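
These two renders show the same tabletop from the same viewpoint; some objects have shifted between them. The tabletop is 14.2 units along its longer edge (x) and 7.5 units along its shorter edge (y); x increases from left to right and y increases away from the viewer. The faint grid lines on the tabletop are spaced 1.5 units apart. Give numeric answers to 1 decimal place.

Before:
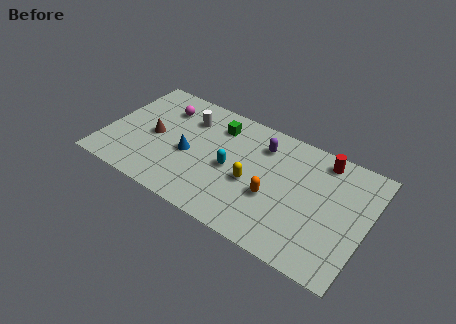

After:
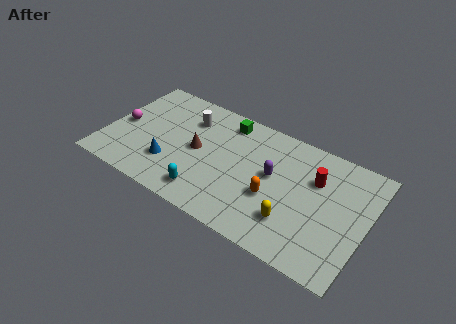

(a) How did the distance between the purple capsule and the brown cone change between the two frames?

-2.0

They were about 6.1 units apart before and 4.1 after — 2.0 units closer together.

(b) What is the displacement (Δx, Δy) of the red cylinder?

(-0.2, -1.4)

From the two frames, the red cylinder sits at roughly (11.5, 6.5) before and (11.3, 5.1) after.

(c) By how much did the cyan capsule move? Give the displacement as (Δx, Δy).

(-1.0, -2.2)

The cyan capsule was at about (6.9, 3.5) and moved to about (5.9, 1.3).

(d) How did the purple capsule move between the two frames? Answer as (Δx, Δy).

(0.8, -1.6)

From the two frames, the purple capsule sits at roughly (8.3, 5.8) before and (9.1, 4.2) after.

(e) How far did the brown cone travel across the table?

2.4

The brown cone moved from about (2.6, 3.6) to (5.0, 3.8), a distance of √(2.4² + 0.2²) ≈ 2.4.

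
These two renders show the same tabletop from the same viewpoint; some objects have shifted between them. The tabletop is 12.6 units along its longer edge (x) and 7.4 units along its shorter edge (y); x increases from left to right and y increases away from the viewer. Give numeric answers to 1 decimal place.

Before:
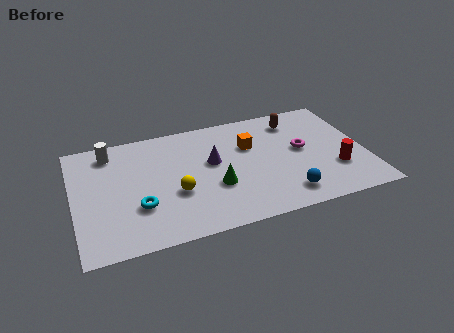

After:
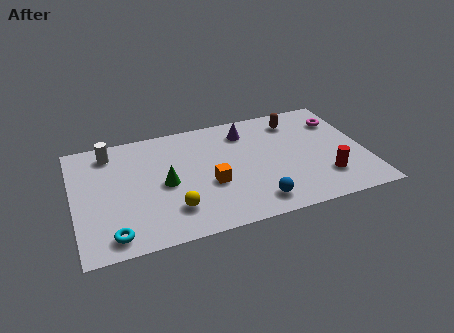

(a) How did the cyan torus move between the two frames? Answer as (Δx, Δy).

(-1.2, -1.4)

The cyan torus started near (2.7, 2.4) and ended near (1.5, 1.0).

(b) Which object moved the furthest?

the orange cube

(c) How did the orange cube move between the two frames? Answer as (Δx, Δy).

(-1.9, -2.0)

From the two frames, the orange cube sits at roughly (7.7, 4.9) before and (5.8, 2.9) after.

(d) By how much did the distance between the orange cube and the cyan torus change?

-0.9

Before: roughly 5.6 units apart; after: 4.7. That's 0.9 units closer together.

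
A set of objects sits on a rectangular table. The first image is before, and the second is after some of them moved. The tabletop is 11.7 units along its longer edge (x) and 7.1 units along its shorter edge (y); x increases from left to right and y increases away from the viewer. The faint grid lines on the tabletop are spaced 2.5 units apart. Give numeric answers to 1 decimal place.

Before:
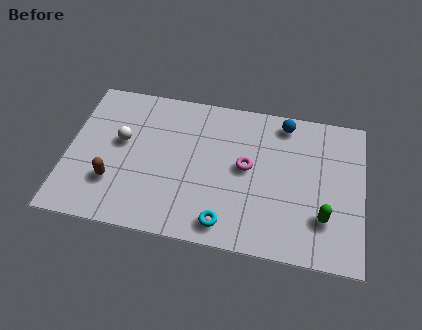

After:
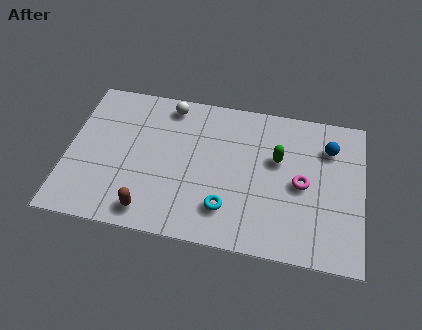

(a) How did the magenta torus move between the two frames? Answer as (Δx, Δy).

(2.2, -0.4)

The magenta torus was at about (7.1, 3.8) and moved to about (9.3, 3.4).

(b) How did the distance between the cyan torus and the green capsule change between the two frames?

-0.6

They were about 3.9 units apart before and 3.3 after — 0.6 units closer together.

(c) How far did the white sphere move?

2.8

The white sphere moved from about (2.1, 4.1) to (3.9, 6.2), a distance of √(1.8² + 2.1²) ≈ 2.8.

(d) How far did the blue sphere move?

2.0

From (8.5, 6.2) to (10.3, 5.3), the blue sphere covered √(1.8² + 0.9²) ≈ 2.0 units.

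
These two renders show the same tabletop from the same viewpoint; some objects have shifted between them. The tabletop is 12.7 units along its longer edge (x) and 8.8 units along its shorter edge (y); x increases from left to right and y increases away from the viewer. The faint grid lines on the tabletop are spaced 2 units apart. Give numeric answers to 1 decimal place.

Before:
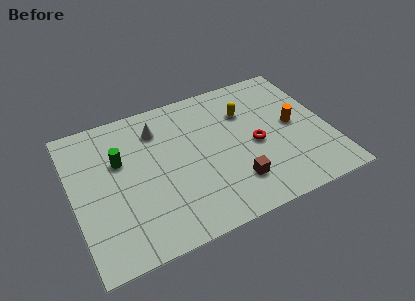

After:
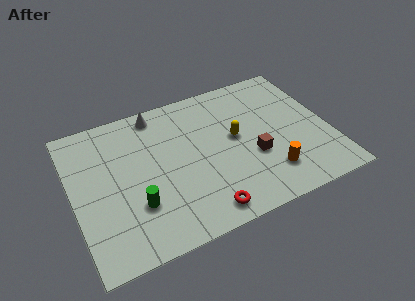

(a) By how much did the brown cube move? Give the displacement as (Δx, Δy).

(1.1, 1.2)

From the two frames, the brown cube sits at roughly (7.7, 2.1) before and (8.8, 3.3) after.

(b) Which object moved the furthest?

the red torus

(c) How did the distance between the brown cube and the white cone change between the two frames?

+0.5

The distance was about 5.7 in the first image and 6.2 in the second, so they moved 0.5 units further apart.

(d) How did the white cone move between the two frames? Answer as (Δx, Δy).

(0.1, 1.0)

The white cone was at about (4.4, 6.8) and moved to about (4.5, 7.8).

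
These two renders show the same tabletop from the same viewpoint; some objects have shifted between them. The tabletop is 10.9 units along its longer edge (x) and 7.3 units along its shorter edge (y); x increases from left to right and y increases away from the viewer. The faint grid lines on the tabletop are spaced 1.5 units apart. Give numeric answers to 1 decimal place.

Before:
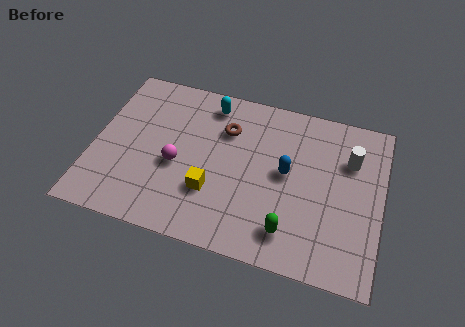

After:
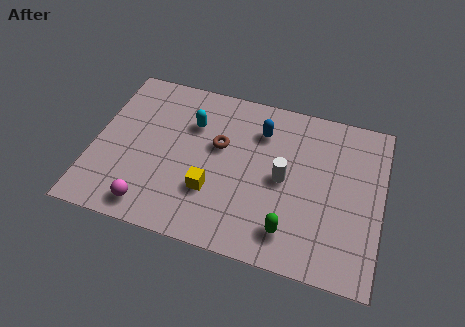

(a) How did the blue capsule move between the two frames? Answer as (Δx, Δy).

(-1.1, 1.6)

The blue capsule started near (7.3, 3.9) and ended near (6.2, 5.5).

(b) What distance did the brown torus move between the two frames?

0.8

From (4.9, 5.2) to (4.7, 4.4), the brown torus covered √(0.2² + 0.8²) ≈ 0.8 units.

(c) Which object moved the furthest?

the white cylinder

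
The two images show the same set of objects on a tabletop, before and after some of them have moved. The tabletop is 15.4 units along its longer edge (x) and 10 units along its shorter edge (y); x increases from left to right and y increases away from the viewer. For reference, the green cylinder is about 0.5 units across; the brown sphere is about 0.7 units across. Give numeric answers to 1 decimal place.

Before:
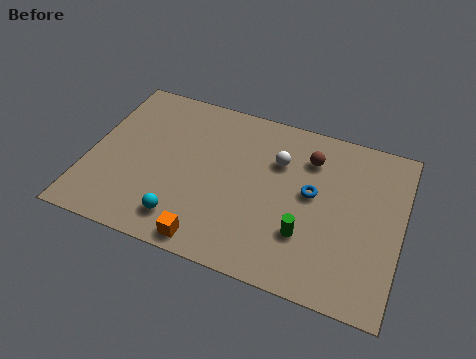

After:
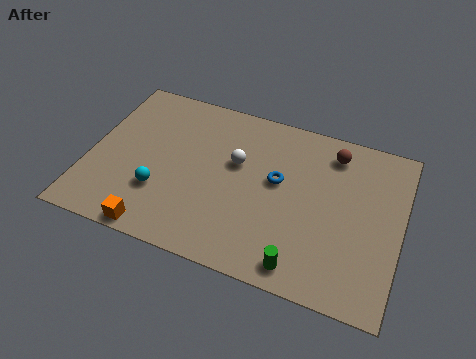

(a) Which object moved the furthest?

the orange cube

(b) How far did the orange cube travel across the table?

2.6

The orange cube moved from about (6.4, 1.0) to (3.8, 0.8), a distance of √(2.6² + 0.2²) ≈ 2.6.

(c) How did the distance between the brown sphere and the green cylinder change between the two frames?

+2.6

Before: roughly 4.6 units apart; after: 7.2. That's 2.6 units further apart.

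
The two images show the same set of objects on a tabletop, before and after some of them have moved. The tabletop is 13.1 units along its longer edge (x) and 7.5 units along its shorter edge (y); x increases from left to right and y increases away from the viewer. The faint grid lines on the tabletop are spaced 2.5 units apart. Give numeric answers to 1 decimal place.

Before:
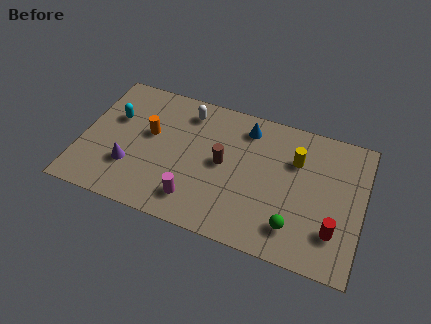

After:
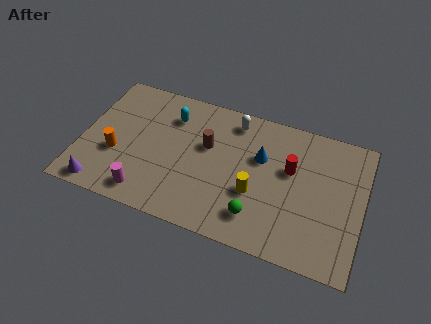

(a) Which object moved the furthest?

the red cylinder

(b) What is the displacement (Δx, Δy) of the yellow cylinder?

(-1.7, -2.4)

From the two frames, the yellow cylinder sits at roughly (9.9, 5.2) before and (8.2, 2.8) after.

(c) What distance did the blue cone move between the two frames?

1.6

From (7.5, 6.2) to (8.3, 4.8), the blue cone covered √(0.8² + 1.4²) ≈ 1.6 units.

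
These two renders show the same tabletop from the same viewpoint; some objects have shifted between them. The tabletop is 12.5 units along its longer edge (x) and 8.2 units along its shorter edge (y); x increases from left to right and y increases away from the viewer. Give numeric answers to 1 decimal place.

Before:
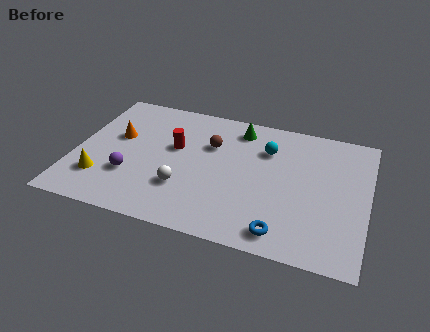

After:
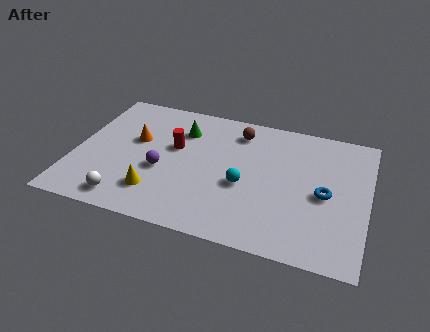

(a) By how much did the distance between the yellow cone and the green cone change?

-3.0

The distance was about 7.3 in the first image and 4.3 in the second, so they moved 3.0 units closer together.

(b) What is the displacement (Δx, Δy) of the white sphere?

(-2.3, -1.4)

From the two frames, the white sphere sits at roughly (4.8, 2.5) before and (2.5, 1.1) after.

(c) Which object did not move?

the red cylinder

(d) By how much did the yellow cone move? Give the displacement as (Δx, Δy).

(2.4, -0.2)

The yellow cone was at about (1.3, 2.1) and moved to about (3.7, 1.9).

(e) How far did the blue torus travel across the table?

3.1

From (9.1, 1.1) to (10.7, 3.8), the blue torus covered √(1.6² + 2.7²) ≈ 3.1 units.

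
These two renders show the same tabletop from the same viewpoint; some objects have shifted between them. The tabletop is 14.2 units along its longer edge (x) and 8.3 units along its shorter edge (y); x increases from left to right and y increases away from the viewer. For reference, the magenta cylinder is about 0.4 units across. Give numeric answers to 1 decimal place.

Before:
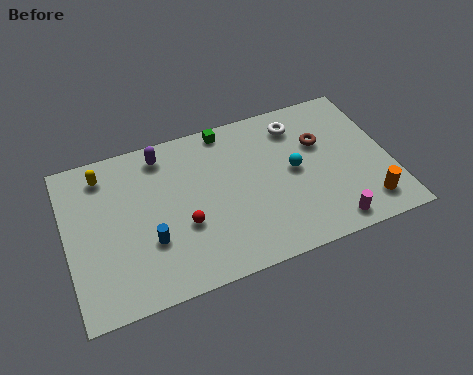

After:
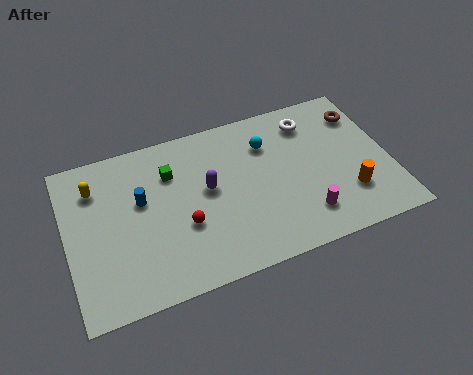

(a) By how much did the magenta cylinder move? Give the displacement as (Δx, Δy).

(-1.0, 0.8)

From the two frames, the magenta cylinder sits at roughly (11.2, 1.0) before and (10.2, 1.8) after.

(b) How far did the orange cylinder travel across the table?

1.1

From (12.9, 1.5) to (12.2, 2.3), the orange cylinder covered √(0.7² + 0.8²) ≈ 1.1 units.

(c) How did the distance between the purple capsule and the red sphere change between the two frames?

-2.1

They were about 4.0 units apart before and 1.9 after — 2.1 units closer together.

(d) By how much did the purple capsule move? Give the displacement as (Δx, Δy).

(1.8, -2.5)

From the two frames, the purple capsule sits at roughly (4.4, 7.1) before and (6.2, 4.6) after.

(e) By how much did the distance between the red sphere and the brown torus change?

+2.2

The distance was about 6.7 in the first image and 8.9 in the second, so they moved 2.2 units further apart.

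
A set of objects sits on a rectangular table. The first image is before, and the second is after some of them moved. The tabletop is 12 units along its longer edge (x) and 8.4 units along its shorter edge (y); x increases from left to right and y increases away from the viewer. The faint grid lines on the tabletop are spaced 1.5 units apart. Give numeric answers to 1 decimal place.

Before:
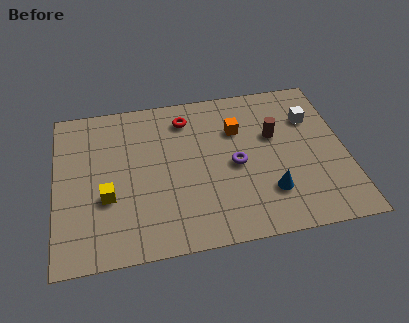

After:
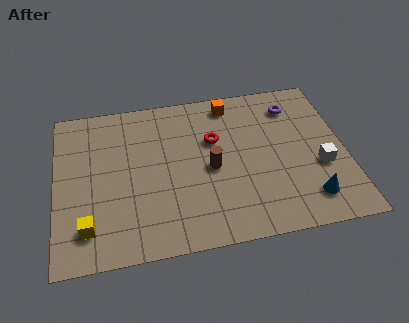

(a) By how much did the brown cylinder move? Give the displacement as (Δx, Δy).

(-2.7, -1.3)

From the two frames, the brown cylinder sits at roughly (9.1, 5.2) before and (6.4, 3.9) after.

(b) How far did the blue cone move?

1.7

The blue cone was near (8.7, 2.2) before and (10.3, 1.6) after, so it travelled √(1.6² + 0.6²) ≈ 1.7 units.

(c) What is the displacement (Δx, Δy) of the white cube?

(0.2, -2.7)

The white cube was at about (10.7, 5.9) and moved to about (10.9, 3.2).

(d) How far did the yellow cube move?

1.6

From (2.1, 3.1) to (1.3, 1.7), the yellow cube covered √(0.8² + 1.4²) ≈ 1.6 units.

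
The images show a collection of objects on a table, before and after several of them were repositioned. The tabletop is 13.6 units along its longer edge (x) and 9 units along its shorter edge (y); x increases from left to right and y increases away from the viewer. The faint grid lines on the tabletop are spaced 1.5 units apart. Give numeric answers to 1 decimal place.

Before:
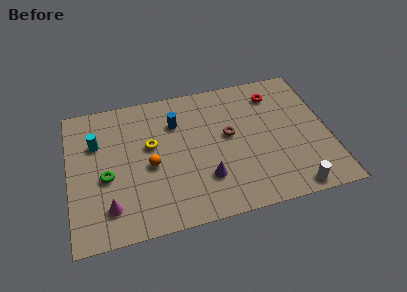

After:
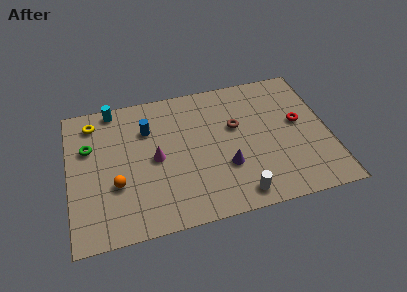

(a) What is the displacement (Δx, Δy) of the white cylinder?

(-2.8, 0.3)

The white cylinder started near (11.4, 0.8) and ended near (8.6, 1.1).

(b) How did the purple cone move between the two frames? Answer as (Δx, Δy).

(1.1, 0.5)

The purple cone started near (7.0, 2.5) and ended near (8.1, 3.0).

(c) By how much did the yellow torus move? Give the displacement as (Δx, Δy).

(-2.9, 2.2)

The yellow torus was at about (4.3, 5.3) and moved to about (1.4, 7.5).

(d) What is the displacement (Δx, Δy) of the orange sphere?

(-1.8, -0.8)

From the two frames, the orange sphere sits at roughly (4.2, 4.0) before and (2.4, 3.2) after.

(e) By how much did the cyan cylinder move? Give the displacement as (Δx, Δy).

(1.0, 2.1)

The cyan cylinder started near (1.5, 6.1) and ended near (2.5, 8.2).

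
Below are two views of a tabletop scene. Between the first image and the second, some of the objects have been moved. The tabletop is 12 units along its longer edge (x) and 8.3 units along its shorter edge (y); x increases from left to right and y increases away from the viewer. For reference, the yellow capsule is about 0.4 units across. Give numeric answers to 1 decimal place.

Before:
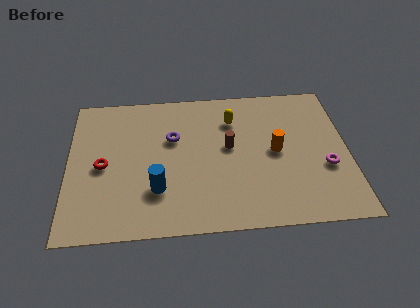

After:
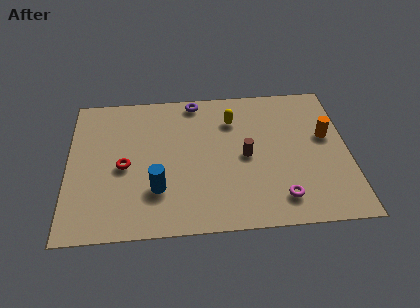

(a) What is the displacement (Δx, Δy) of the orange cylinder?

(2.2, 0.7)

From the two frames, the orange cylinder sits at roughly (8.9, 4.2) before and (11.1, 4.9) after.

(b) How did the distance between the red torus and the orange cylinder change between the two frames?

+1.4

Before: roughly 7.4 units apart; after: 8.8. That's 1.4 units further apart.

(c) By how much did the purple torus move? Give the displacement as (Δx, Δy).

(1.0, 2.2)

From the two frames, the purple torus sits at roughly (4.5, 5.3) before and (5.5, 7.5) after.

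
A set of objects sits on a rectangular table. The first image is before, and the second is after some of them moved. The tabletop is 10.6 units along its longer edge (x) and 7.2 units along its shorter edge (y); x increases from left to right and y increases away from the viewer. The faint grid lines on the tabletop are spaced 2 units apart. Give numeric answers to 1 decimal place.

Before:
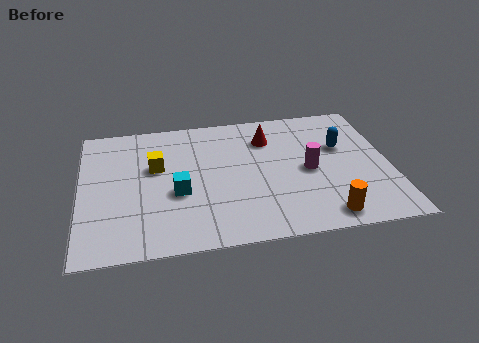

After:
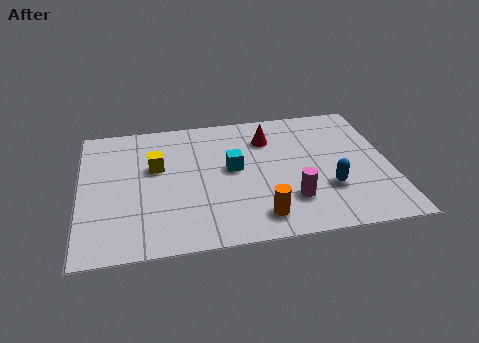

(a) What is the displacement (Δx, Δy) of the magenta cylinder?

(-0.7, -1.5)

From the two frames, the magenta cylinder sits at roughly (7.8, 3.4) before and (7.1, 1.9) after.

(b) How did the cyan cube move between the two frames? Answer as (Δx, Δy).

(1.9, 1.0)

The cyan cube was at about (3.3, 2.9) and moved to about (5.2, 3.9).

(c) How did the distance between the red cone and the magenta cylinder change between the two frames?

+1.2

The distance was about 2.4 in the first image and 3.6 in the second, so they moved 1.2 units further apart.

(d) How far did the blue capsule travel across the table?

2.3

The blue capsule moved from about (9.0, 4.5) to (8.4, 2.3), a distance of √(0.6² + 2.2²) ≈ 2.3.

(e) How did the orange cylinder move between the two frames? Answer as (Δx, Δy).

(-2.2, 0.3)

The orange cylinder was at about (8.2, 0.9) and moved to about (6.0, 1.2).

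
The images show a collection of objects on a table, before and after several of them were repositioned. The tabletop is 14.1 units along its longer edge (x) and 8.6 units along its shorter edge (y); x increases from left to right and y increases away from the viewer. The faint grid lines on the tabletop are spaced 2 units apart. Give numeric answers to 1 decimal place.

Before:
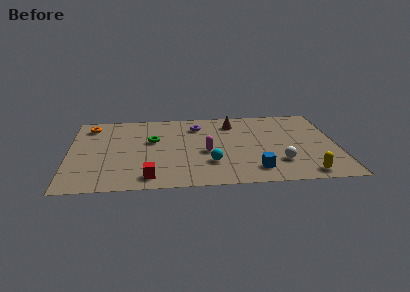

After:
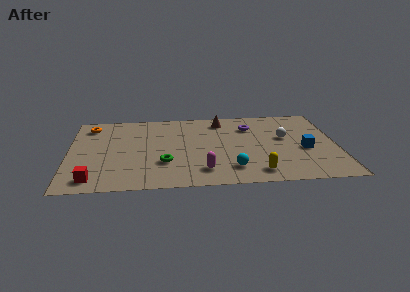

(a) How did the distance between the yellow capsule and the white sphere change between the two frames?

+2.2

Before: roughly 1.8 units apart; after: 4.0. That's 2.2 units further apart.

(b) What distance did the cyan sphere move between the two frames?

1.3

The cyan sphere was near (7.4, 2.5) before and (8.5, 1.8) after, so it travelled √(1.1² + 0.7²) ≈ 1.3 units.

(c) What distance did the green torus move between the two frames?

2.6

From (4.4, 5.2) to (5.0, 2.7), the green torus covered √(0.6² + 2.5²) ≈ 2.6 units.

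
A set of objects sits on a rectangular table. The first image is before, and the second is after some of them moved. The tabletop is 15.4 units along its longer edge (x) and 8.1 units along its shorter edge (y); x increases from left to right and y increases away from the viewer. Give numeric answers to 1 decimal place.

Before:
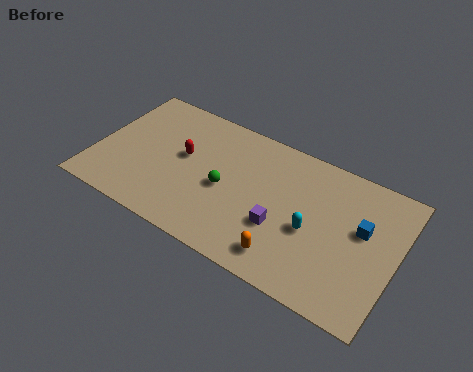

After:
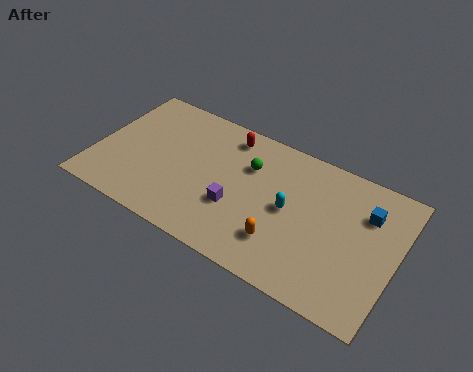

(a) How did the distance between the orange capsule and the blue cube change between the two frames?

+0.5

Before: roughly 4.8 units apart; after: 5.3. That's 0.5 units further apart.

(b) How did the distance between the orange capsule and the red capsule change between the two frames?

-0.7

They were about 6.6 units apart before and 5.9 after — 0.7 units closer together.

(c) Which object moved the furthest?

the red capsule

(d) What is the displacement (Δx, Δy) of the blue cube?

(0.1, 1.0)

From the two frames, the blue cube sits at roughly (13.6, 4.8) before and (13.7, 5.8) after.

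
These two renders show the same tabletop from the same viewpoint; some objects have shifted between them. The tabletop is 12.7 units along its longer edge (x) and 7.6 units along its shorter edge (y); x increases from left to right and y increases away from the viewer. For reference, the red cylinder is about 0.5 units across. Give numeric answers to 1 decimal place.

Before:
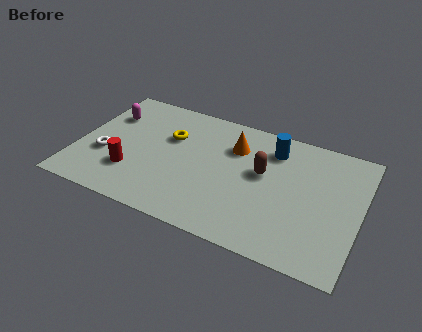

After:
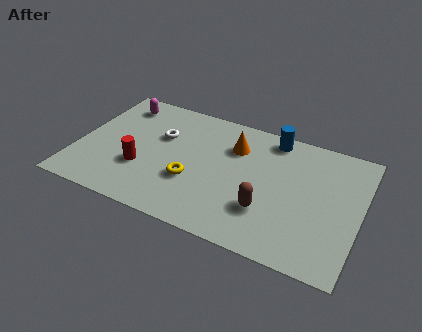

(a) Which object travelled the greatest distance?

the white torus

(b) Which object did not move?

the orange cone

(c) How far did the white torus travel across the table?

3.1

From (1.3, 2.8) to (3.6, 4.9), the white torus covered √(2.3² + 2.1²) ≈ 3.1 units.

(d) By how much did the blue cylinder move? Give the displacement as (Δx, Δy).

(-0.1, 0.7)

From the two frames, the blue cylinder sits at roughly (8.6, 6.0) before and (8.5, 6.7) after.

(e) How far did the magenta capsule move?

1.0

The magenta capsule moved from about (1.1, 5.4) to (1.5, 6.3), a distance of √(0.4² + 0.9²) ≈ 1.0.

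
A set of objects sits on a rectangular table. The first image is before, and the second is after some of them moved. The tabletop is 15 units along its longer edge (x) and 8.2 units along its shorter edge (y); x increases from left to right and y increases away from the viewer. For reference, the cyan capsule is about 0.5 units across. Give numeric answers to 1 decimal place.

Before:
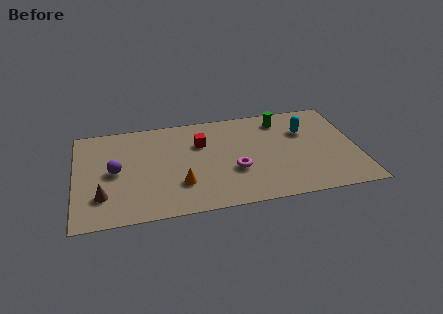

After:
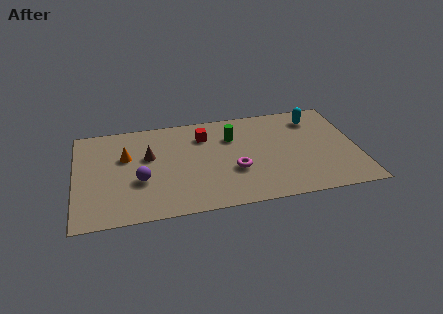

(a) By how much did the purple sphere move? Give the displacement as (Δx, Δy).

(1.3, -1.0)

The purple sphere started near (2.1, 4.1) and ended near (3.4, 3.1).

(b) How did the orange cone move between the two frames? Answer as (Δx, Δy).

(-2.8, 2.8)

The orange cone was at about (5.5, 2.4) and moved to about (2.7, 5.2).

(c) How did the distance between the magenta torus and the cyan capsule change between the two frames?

+1.1

They were about 4.7 units apart before and 5.8 after — 1.1 units further apart.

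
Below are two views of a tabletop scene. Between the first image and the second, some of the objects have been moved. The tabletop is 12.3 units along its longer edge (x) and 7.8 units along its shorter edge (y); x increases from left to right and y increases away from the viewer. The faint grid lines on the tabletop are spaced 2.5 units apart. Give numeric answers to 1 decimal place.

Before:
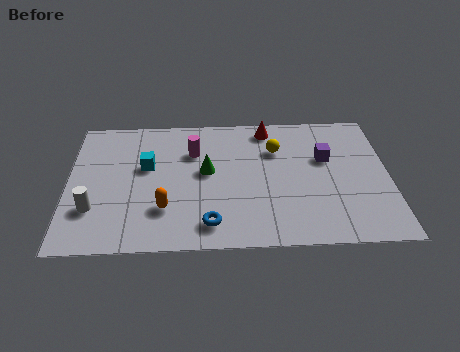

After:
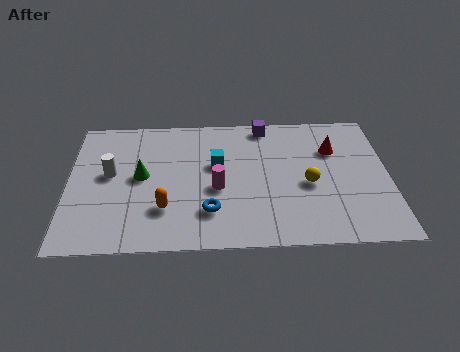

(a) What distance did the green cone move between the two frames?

2.5

The green cone was near (5.3, 4.3) before and (2.8, 4.1) after, so it travelled √(2.5² + 0.2²) ≈ 2.5 units.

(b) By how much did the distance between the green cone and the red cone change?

+4.0

They were about 3.5 units apart before and 7.5 after — 4.0 units further apart.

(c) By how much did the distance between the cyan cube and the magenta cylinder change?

-0.6

The distance was about 2.0 in the first image and 1.4 in the second, so they moved 0.6 units closer together.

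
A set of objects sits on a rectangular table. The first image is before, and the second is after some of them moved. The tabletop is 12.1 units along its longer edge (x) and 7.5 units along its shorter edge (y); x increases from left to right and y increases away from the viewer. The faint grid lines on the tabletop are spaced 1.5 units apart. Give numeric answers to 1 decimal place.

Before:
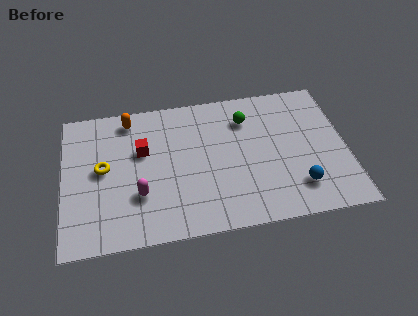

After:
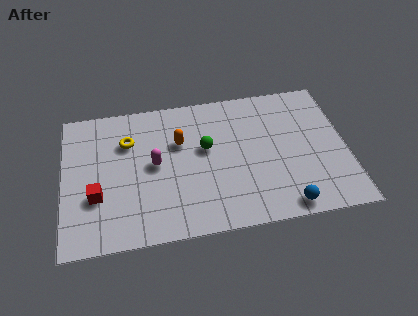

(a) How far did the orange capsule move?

2.6

From (2.9, 6.5) to (5.0, 4.9), the orange capsule covered √(2.1² + 1.6²) ≈ 2.6 units.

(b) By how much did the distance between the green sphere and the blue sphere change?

+0.3

They were about 4.5 units apart before and 4.8 after — 0.3 units further apart.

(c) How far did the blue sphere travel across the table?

1.1

The blue sphere was near (9.9, 1.7) before and (9.3, 0.8) after, so it travelled √(0.6² + 0.9²) ≈ 1.1 units.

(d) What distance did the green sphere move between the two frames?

2.2

The green sphere moved from about (7.9, 5.7) to (6.1, 4.4), a distance of √(1.8² + 1.3²) ≈ 2.2.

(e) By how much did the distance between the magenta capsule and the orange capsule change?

-2.6

Before: roughly 4.1 units apart; after: 1.5. That's 2.6 units closer together.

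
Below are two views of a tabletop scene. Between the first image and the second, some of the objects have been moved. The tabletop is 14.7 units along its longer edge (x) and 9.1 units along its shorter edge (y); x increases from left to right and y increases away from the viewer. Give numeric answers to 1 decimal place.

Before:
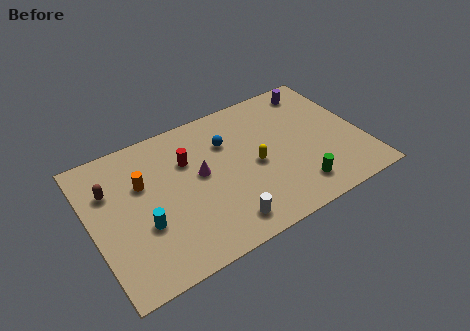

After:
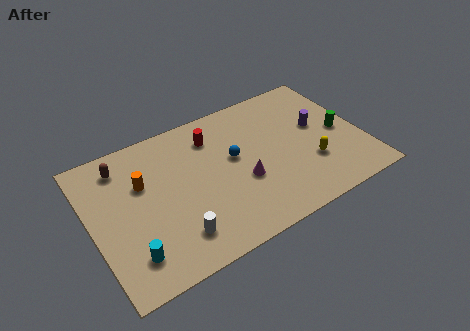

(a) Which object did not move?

the orange cylinder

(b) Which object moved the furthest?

the green cylinder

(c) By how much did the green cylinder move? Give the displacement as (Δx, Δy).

(2.9, 2.6)

The green cylinder was at about (10.7, 1.7) and moved to about (13.6, 4.3).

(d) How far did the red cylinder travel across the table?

1.7

The red cylinder was near (5.4, 6.2) before and (6.9, 7.1) after, so it travelled √(1.5² + 0.9²) ≈ 1.7 units.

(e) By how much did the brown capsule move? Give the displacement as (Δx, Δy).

(0.8, 1.2)

From the two frames, the brown capsule sits at roughly (1.2, 6.3) before and (2.0, 7.5) after.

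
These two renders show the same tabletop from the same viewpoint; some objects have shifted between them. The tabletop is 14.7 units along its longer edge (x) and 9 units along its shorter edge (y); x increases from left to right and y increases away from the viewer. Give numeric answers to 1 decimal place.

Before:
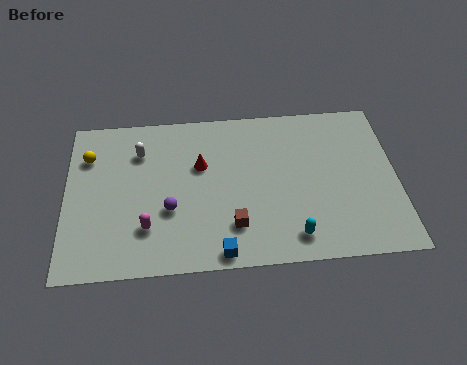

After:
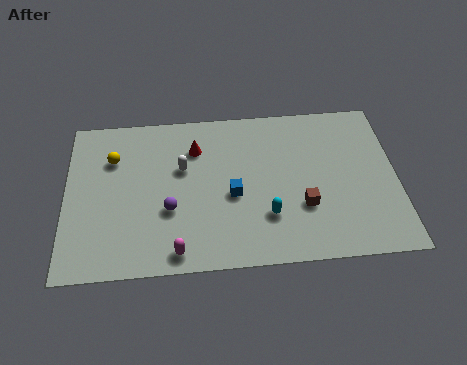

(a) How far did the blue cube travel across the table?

3.2

The blue cube moved from about (6.8, 0.8) to (7.4, 3.9), a distance of √(0.6² + 3.1²) ≈ 3.2.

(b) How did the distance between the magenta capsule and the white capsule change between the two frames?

+0.3

Before: roughly 4.3 units apart; after: 4.6. That's 0.3 units further apart.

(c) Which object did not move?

the purple sphere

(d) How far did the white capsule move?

2.2

The white capsule was near (3.3, 6.7) before and (5.2, 5.6) after, so it travelled √(1.9² + 1.1²) ≈ 2.2 units.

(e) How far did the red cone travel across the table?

1.0

The red cone moved from about (6.0, 5.7) to (5.8, 6.7), a distance of √(0.2² + 1.0²) ≈ 1.0.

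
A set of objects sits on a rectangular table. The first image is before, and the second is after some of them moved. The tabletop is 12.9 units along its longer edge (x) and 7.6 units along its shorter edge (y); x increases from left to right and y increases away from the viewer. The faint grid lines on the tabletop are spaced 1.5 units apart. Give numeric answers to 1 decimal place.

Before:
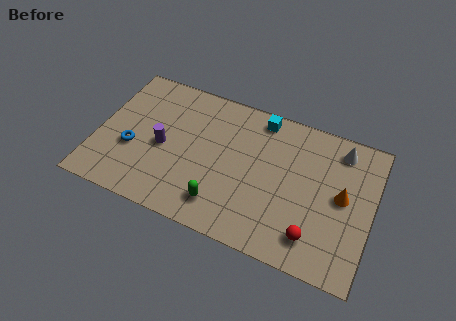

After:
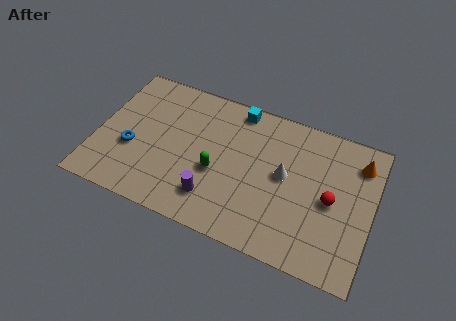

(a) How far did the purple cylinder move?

3.2

The purple cylinder was near (3.1, 3.5) before and (5.7, 1.7) after, so it travelled √(2.6² + 1.8²) ≈ 3.2 units.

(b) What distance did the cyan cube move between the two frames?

1.1

From (7.4, 6.7) to (6.3, 6.8), the cyan cube covered √(1.1² + 0.1²) ≈ 1.1 units.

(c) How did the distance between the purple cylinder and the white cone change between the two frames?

-4.7

They were about 8.6 units apart before and 3.9 after — 4.7 units closer together.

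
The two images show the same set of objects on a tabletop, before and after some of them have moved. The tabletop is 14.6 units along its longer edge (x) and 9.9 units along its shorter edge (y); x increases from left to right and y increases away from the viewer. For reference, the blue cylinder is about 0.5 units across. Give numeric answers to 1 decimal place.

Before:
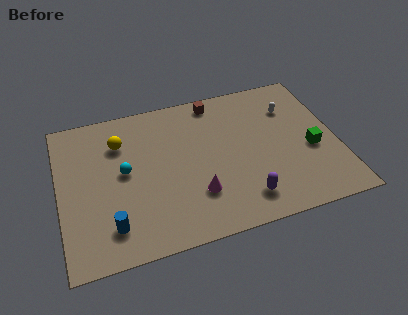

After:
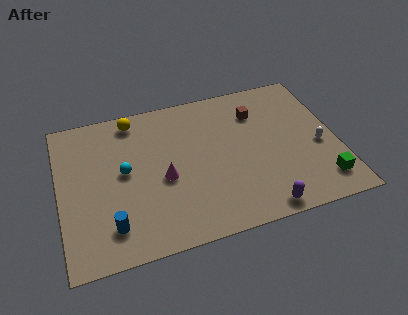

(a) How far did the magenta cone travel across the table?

2.2

The magenta cone was near (7.0, 2.8) before and (5.4, 4.3) after, so it travelled √(1.6² + 1.5²) ≈ 2.2 units.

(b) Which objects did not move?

the cyan sphere and the blue cylinder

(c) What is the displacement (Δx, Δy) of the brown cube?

(2.1, -1.4)

The brown cube was at about (8.5, 8.8) and moved to about (10.6, 7.4).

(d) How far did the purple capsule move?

1.2

From (9.4, 1.8) to (10.2, 0.9), the purple capsule covered √(0.8² + 0.9²) ≈ 1.2 units.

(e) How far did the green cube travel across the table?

2.3

From (13.2, 4.1) to (13.5, 1.8), the green cube covered √(0.3² + 2.3²) ≈ 2.3 units.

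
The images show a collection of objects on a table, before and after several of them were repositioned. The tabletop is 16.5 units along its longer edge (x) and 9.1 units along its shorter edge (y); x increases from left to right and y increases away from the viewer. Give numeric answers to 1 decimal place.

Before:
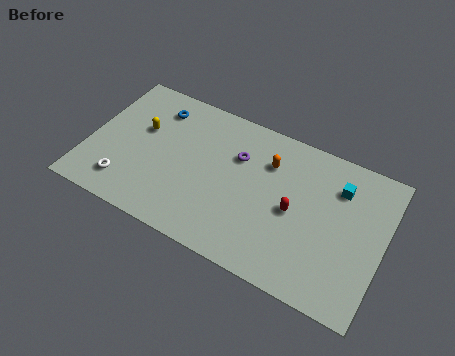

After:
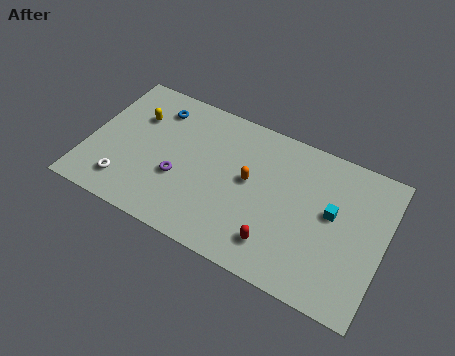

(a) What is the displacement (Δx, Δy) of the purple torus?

(-3.0, -2.8)

The purple torus started near (8.2, 6.2) and ended near (5.2, 3.4).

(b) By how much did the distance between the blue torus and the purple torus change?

-0.6

They were about 4.9 units apart before and 4.3 after — 0.6 units closer together.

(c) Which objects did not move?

the white torus and the blue torus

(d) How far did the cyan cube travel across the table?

1.7

The cyan cube moved from about (13.8, 6.8) to (13.6, 5.1), a distance of √(0.2² + 1.7²) ≈ 1.7.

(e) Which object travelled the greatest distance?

the purple torus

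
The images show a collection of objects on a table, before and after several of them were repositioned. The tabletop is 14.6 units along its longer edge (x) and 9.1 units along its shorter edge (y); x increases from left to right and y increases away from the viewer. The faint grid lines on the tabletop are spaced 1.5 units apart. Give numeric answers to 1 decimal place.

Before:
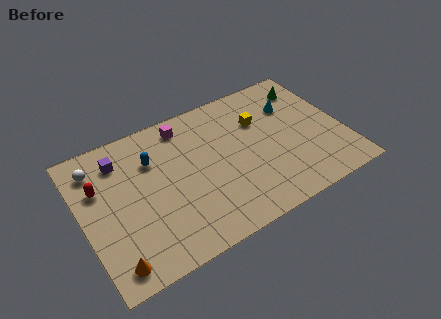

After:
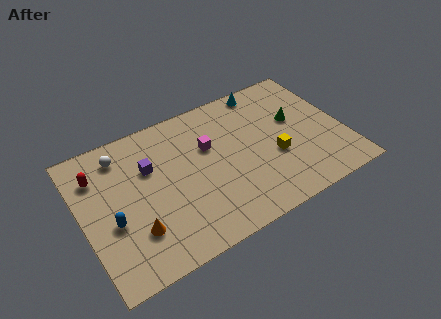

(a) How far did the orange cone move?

1.9

The orange cone moved from about (1.2, 1.2) to (2.6, 2.5), a distance of √(1.4² + 1.3²) ≈ 1.9.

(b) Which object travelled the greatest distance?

the blue capsule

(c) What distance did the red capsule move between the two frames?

0.8

The red capsule moved from about (1.1, 6.0) to (1.1, 6.8), a distance of √(0.0² + 0.8²) ≈ 0.8.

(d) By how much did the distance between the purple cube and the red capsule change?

+1.1

They were about 1.8 units apart before and 2.9 after — 1.1 units further apart.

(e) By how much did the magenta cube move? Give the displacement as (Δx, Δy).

(1.1, -2.0)

The magenta cube was at about (6.1, 7.8) and moved to about (7.2, 5.8).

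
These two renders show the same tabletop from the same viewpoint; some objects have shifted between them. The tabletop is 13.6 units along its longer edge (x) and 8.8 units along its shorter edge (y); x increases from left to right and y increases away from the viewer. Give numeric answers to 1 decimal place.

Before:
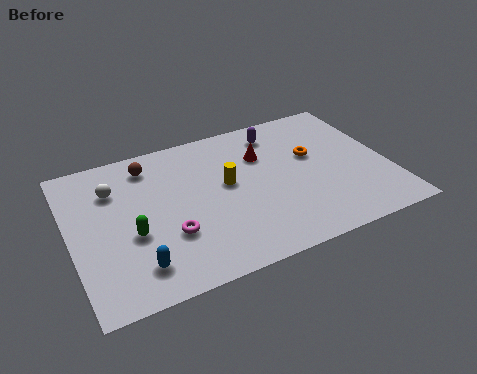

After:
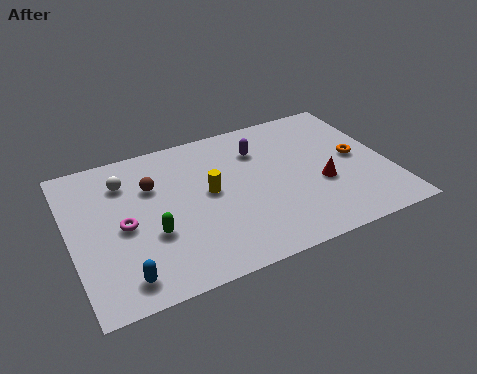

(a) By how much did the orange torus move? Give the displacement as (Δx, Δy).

(1.8, -0.8)

From the two frames, the orange torus sits at roughly (10.5, 5.3) before and (12.3, 4.5) after.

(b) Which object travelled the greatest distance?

the red cone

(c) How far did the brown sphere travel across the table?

1.3

From (3.6, 7.3) to (3.6, 6.0), the brown sphere covered √(0.0² + 1.3²) ≈ 1.3 units.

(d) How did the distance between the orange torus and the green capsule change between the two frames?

+0.9

Before: roughly 8.2 units apart; after: 9.1. That's 0.9 units further apart.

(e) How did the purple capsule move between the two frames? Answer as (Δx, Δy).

(-0.9, -0.8)

The purple capsule was at about (9.2, 7.3) and moved to about (8.3, 6.5).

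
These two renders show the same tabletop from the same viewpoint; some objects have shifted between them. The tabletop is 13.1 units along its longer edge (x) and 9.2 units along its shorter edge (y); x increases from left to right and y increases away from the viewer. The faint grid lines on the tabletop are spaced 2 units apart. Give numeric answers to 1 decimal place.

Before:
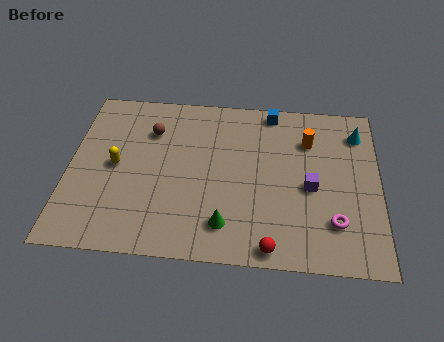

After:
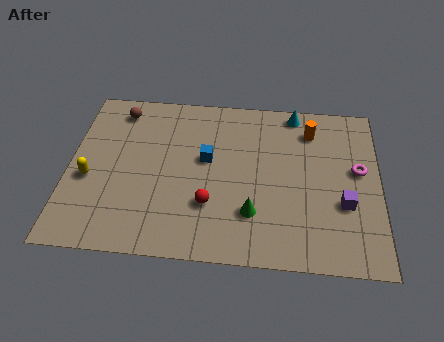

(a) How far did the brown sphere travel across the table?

1.8

The brown sphere was near (3.4, 6.7) before and (2.0, 7.8) after, so it travelled √(1.4² + 1.1²) ≈ 1.8 units.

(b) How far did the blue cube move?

4.0

The blue cube was near (8.5, 8.3) before and (5.8, 5.3) after, so it travelled √(2.7² + 3.0²) ≈ 4.0 units.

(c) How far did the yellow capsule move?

1.4

The yellow capsule was near (2.0, 4.6) before and (0.9, 3.8) after, so it travelled √(1.1² + 0.8²) ≈ 1.4 units.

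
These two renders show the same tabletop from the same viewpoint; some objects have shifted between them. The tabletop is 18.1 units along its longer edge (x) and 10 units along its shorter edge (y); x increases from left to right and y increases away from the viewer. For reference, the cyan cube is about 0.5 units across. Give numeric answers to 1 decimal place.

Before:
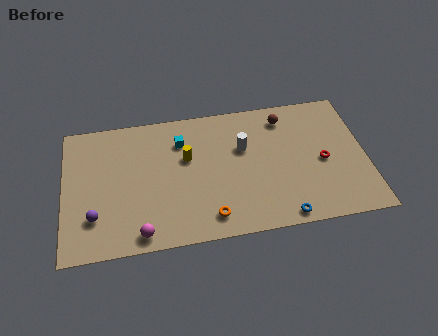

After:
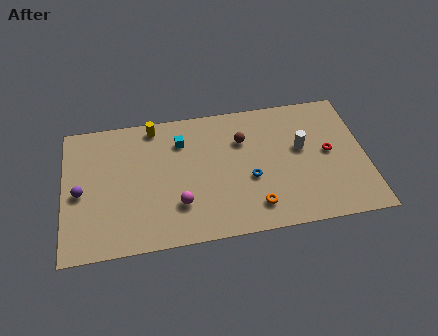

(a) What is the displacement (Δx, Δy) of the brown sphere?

(-2.6, -1.3)

From the two frames, the brown sphere sits at roughly (13.4, 8.3) before and (10.8, 7.0) after.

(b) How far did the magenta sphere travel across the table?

2.9

The magenta sphere moved from about (4.5, 1.1) to (6.8, 2.8), a distance of √(2.3² + 1.7²) ≈ 2.9.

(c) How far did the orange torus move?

2.7

The orange torus moved from about (8.6, 1.6) to (11.3, 1.9), a distance of √(2.7² + 0.3²) ≈ 2.7.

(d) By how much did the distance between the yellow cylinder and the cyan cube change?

+0.8

The distance was about 1.3 in the first image and 2.1 in the second, so they moved 0.8 units further apart.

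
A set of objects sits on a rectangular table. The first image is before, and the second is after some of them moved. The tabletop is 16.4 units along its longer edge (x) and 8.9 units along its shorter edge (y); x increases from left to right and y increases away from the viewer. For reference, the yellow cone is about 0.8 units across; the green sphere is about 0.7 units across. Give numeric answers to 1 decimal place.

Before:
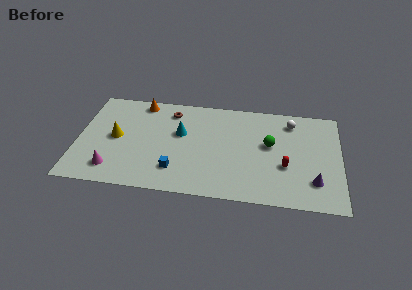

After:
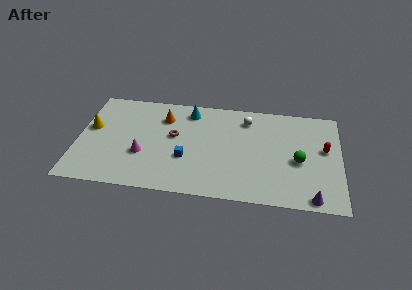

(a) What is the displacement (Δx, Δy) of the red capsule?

(2.4, 1.8)

From the two frames, the red capsule sits at roughly (13.0, 3.3) before and (15.4, 5.1) after.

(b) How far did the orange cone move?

1.9

The orange cone moved from about (3.8, 7.9) to (5.3, 6.7), a distance of √(1.5² + 1.2²) ≈ 1.9.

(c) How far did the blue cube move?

1.3

The blue cube moved from about (6.2, 2.1) to (6.8, 3.2), a distance of √(0.6² + 1.1²) ≈ 1.3.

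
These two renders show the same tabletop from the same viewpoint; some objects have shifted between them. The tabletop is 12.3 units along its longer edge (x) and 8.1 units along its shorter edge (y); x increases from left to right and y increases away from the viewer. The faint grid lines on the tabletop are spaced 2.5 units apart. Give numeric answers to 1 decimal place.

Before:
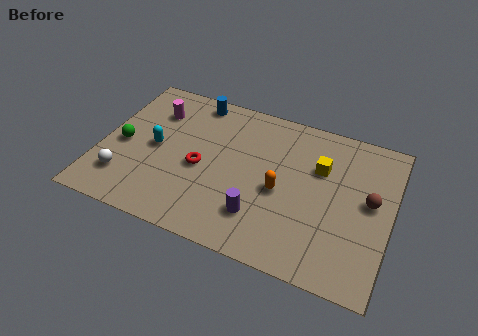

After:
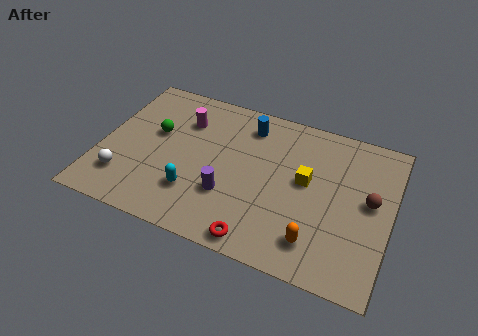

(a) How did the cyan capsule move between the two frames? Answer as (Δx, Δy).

(1.9, -1.8)

The cyan capsule was at about (2.3, 4.0) and moved to about (4.2, 2.2).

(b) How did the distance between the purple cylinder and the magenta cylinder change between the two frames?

-2.4

They were about 6.4 units apart before and 4.0 after — 2.4 units closer together.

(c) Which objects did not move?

the white sphere and the brown sphere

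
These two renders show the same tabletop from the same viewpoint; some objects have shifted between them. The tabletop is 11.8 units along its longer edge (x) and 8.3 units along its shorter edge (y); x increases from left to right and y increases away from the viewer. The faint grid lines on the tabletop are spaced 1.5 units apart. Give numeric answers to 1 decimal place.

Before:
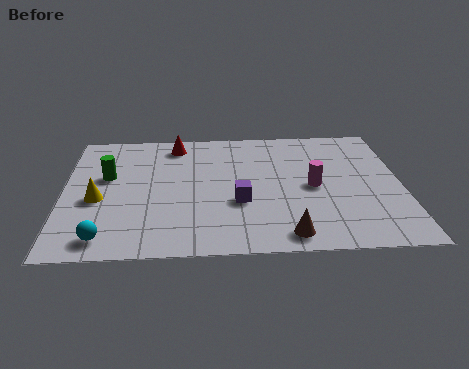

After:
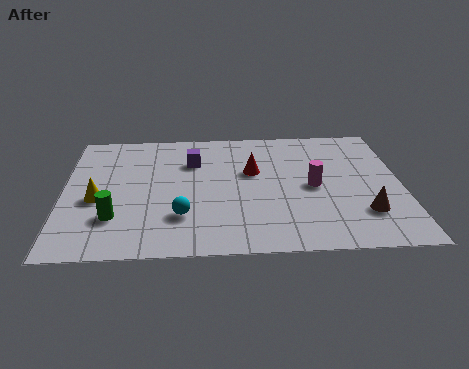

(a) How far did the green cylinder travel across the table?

2.7

The green cylinder was near (1.5, 5.0) before and (1.8, 2.3) after, so it travelled √(0.3² + 2.7²) ≈ 2.7 units.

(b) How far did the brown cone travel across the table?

3.0

The brown cone was near (7.7, 1.0) before and (10.4, 2.2) after, so it travelled √(2.7² + 1.2²) ≈ 3.0 units.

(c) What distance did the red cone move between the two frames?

3.4

From (3.9, 7.1) to (6.6, 5.1), the red cone covered √(2.7² + 2.0²) ≈ 3.4 units.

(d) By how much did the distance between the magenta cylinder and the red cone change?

-3.3

They were about 5.7 units apart before and 2.4 after — 3.3 units closer together.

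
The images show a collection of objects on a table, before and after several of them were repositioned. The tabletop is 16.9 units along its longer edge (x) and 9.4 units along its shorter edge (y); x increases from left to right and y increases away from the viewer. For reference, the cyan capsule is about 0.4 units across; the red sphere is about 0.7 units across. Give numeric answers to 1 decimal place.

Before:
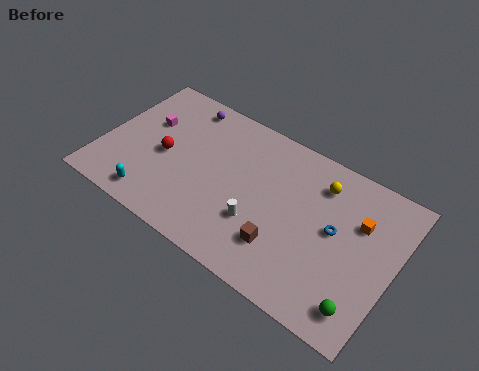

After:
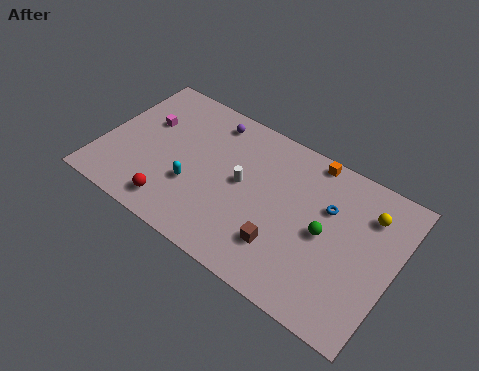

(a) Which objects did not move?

the brown cube and the magenta cube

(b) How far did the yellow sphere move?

2.8

From (12.3, 7.4) to (15.1, 7.1), the yellow sphere covered √(2.8² + 0.3²) ≈ 2.8 units.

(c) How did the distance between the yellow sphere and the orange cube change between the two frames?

+1.3

They were about 2.6 units apart before and 3.9 after — 1.3 units further apart.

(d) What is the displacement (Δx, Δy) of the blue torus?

(-0.6, 1.1)

From the two frames, the blue torus sits at roughly (13.5, 5.1) before and (12.9, 6.2) after.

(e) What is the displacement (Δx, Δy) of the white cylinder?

(-1.3, 1.9)

The white cylinder started near (9.4, 3.1) and ended near (8.1, 5.0).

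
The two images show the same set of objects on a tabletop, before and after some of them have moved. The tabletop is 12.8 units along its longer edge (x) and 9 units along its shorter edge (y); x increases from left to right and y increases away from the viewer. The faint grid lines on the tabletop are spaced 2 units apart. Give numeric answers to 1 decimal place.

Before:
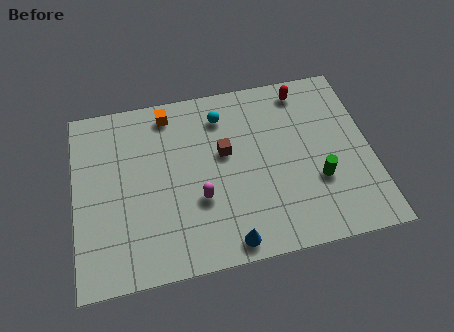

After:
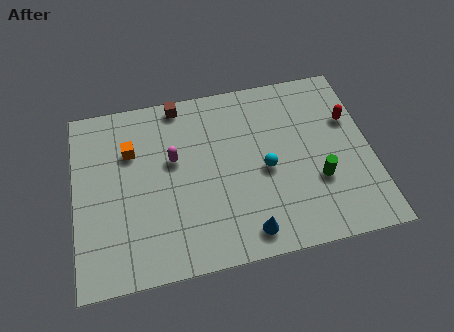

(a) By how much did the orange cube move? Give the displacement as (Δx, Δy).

(-1.7, -1.6)

The orange cube was at about (4.2, 7.8) and moved to about (2.5, 6.2).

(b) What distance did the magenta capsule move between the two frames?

2.4

The magenta capsule moved from about (5.3, 3.2) to (4.3, 5.4), a distance of √(1.0² + 2.2²) ≈ 2.4.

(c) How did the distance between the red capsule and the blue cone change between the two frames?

-1.1

They were about 7.8 units apart before and 6.7 after — 1.1 units closer together.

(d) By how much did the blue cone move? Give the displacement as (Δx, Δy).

(0.8, 0.3)

The blue cone was at about (6.4, 0.9) and moved to about (7.2, 1.2).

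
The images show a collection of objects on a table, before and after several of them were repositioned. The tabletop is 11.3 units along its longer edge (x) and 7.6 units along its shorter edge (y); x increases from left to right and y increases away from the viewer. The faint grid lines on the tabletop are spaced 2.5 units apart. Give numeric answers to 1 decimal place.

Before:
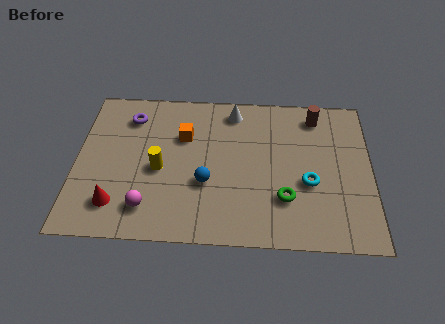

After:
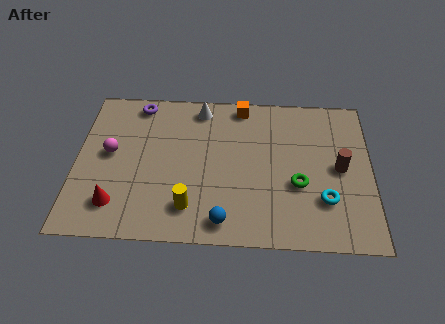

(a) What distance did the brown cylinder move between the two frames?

2.8

The brown cylinder was near (9.2, 6.4) before and (10.1, 3.8) after, so it travelled √(0.9² + 2.6²) ≈ 2.8 units.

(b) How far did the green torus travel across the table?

0.9

From (8.0, 2.2) to (8.5, 2.9), the green torus covered √(0.5² + 0.7²) ≈ 0.9 units.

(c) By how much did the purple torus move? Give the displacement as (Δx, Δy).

(0.3, 0.7)

The purple torus started near (2.0, 6.0) and ended near (2.3, 6.7).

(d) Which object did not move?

the red cone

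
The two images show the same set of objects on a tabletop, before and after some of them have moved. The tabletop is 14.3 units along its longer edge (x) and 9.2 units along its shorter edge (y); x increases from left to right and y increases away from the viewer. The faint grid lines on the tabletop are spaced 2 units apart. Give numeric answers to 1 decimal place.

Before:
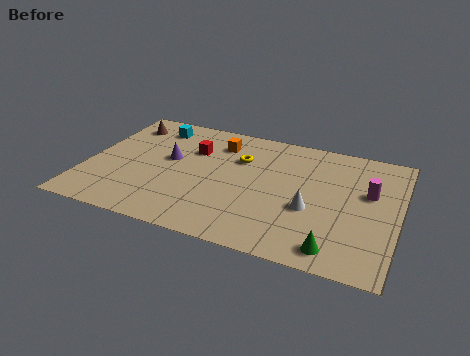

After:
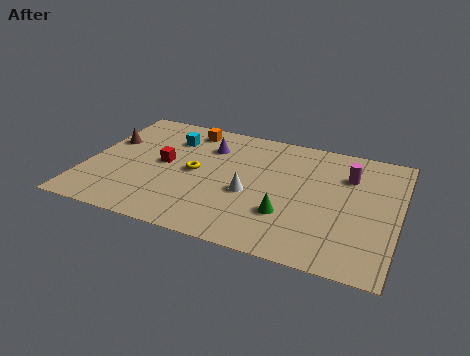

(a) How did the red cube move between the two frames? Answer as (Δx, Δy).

(-1.2, -1.5)

The red cube was at about (4.7, 6.3) and moved to about (3.5, 4.8).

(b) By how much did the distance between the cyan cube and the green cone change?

-3.9

The distance was about 11.0 in the first image and 7.1 in the second, so they moved 3.9 units closer together.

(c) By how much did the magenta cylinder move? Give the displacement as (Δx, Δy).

(-1.0, 1.0)

The magenta cylinder was at about (12.9, 5.6) and moved to about (11.9, 6.6).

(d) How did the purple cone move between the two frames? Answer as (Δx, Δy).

(1.7, 1.6)

The purple cone started near (3.7, 5.2) and ended near (5.4, 6.8).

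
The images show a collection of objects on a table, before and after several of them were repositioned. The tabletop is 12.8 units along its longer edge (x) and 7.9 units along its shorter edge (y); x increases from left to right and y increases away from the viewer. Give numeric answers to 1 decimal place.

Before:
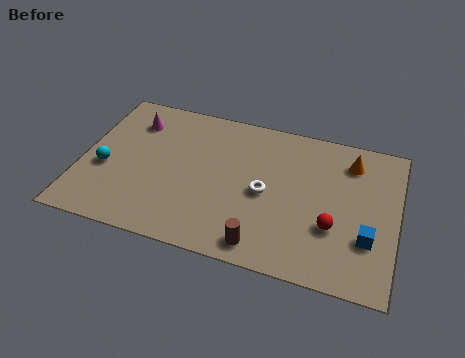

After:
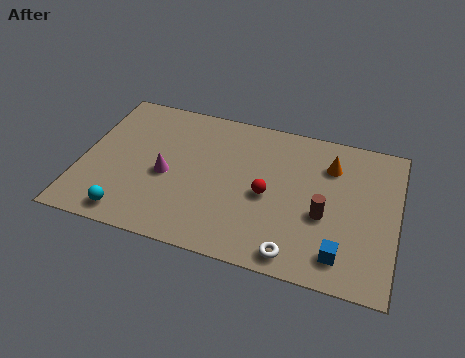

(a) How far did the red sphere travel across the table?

2.8

The red sphere was near (10.3, 2.7) before and (7.6, 3.6) after, so it travelled √(2.7² + 0.9²) ≈ 2.8 units.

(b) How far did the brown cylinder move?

3.2

The brown cylinder moved from about (7.6, 1.0) to (9.9, 3.2), a distance of √(2.3² + 2.2²) ≈ 3.2.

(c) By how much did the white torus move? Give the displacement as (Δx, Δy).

(1.4, -2.8)

From the two frames, the white torus sits at roughly (7.5, 3.7) before and (8.9, 0.9) after.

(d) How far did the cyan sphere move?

2.5

The cyan sphere was near (1.0, 3.2) before and (2.2, 1.0) after, so it travelled √(1.2² + 2.2²) ≈ 2.5 units.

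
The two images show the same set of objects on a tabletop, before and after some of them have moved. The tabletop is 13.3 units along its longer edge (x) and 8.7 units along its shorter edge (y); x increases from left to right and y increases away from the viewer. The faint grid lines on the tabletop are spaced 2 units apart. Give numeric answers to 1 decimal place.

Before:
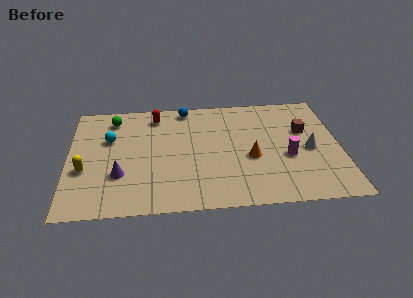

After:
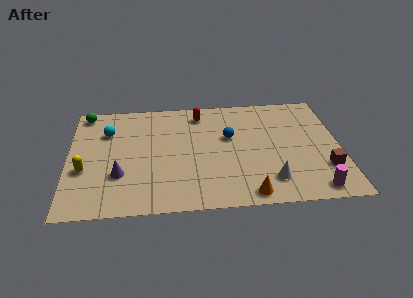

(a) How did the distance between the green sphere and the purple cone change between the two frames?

+0.9

Before: roughly 4.4 units apart; after: 5.3. That's 0.9 units further apart.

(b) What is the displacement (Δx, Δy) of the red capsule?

(2.2, 0.0)

From the two frames, the red capsule sits at roughly (4.3, 7.3) before and (6.5, 7.3) after.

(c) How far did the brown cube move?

3.1

From (11.6, 5.5) to (12.5, 2.5), the brown cube covered √(0.9² + 3.0²) ≈ 3.1 units.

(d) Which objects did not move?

the yellow capsule and the purple cone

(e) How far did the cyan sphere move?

0.6

From (2.0, 5.6) to (1.9, 6.2), the cyan sphere covered √(0.1² + 0.6²) ≈ 0.6 units.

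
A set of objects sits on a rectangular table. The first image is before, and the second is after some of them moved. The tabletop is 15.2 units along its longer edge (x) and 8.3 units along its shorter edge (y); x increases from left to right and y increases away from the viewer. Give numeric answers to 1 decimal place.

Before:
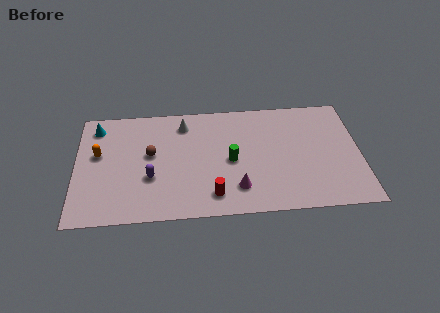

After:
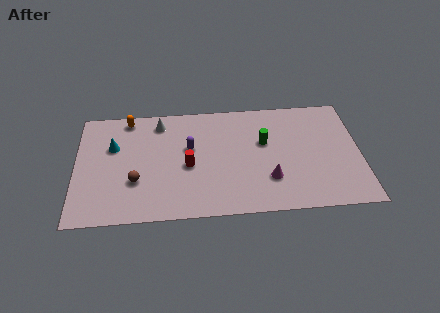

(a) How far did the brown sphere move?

2.1

The brown sphere was near (4.0, 4.7) before and (3.2, 2.8) after, so it travelled √(0.8² + 1.9²) ≈ 2.1 units.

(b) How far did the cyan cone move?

1.7

The cyan cone moved from about (1.1, 6.9) to (2.0, 5.4), a distance of √(0.9² + 1.5²) ≈ 1.7.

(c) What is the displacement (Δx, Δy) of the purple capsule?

(2.1, 2.0)

From the two frames, the purple capsule sits at roughly (4.0, 3.0) before and (6.1, 5.0) after.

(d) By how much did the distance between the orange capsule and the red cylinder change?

-2.1

The distance was about 7.0 in the first image and 4.9 in the second, so they moved 2.1 units closer together.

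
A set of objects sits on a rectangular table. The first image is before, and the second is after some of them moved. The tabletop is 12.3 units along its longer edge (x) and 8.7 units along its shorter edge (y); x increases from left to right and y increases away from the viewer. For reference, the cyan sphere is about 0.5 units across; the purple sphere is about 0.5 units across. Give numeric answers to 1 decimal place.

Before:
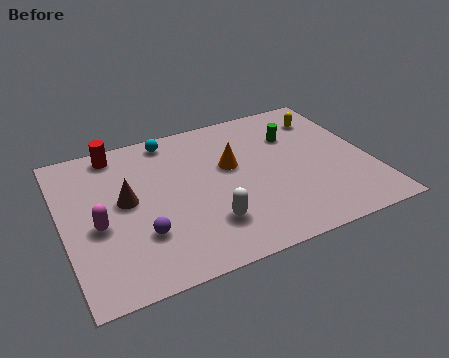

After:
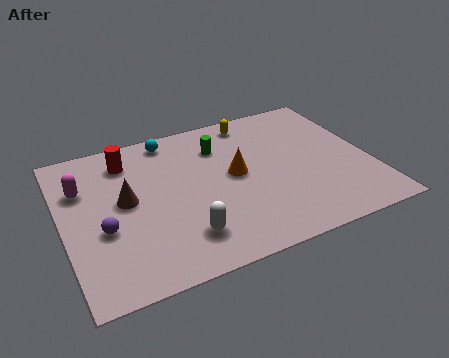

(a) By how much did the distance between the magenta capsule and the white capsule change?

+1.0

They were about 4.5 units apart before and 5.5 after — 1.0 units further apart.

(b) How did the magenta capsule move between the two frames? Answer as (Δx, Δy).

(-0.4, 2.3)

The magenta capsule was at about (1.3, 3.7) and moved to about (0.9, 6.0).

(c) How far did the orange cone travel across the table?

0.6

The orange cone was near (6.8, 5.2) before and (6.9, 4.6) after, so it travelled √(0.1² + 0.6²) ≈ 0.6 units.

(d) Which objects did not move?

the brown cone and the cyan sphere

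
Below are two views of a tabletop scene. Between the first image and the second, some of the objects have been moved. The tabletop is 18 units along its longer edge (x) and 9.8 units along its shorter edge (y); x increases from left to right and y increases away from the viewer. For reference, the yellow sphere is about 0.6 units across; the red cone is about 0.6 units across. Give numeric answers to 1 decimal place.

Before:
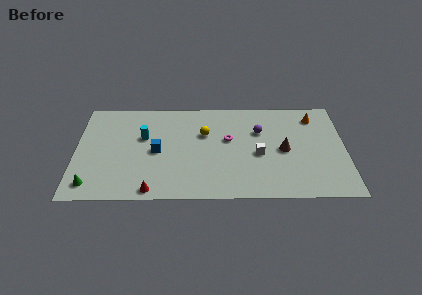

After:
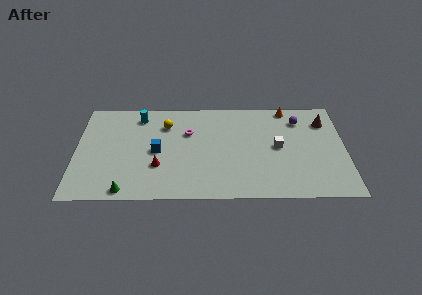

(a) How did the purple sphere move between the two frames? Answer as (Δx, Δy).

(2.7, 1.1)

From the two frames, the purple sphere sits at roughly (12.3, 6.6) before and (15.0, 7.7) after.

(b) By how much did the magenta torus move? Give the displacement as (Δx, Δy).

(-2.7, 0.7)

From the two frames, the magenta torus sits at roughly (10.2, 5.8) before and (7.5, 6.5) after.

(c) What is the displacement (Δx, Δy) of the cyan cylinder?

(-0.3, 2.1)

The cyan cylinder was at about (4.5, 6.1) and moved to about (4.2, 8.2).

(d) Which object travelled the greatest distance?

the brown cone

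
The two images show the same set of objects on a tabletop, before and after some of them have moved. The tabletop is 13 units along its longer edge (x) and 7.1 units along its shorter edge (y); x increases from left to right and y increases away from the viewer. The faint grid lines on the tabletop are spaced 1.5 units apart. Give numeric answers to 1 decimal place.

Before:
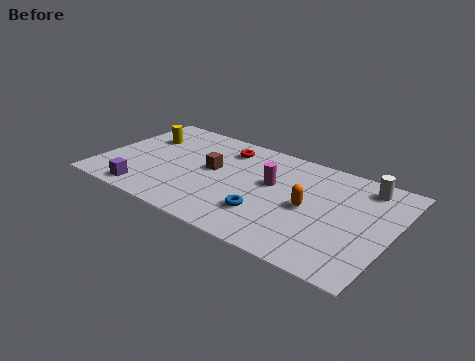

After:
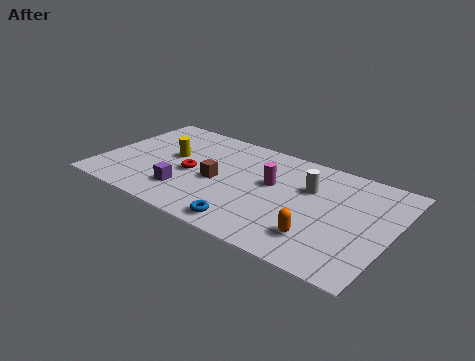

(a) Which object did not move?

the magenta cylinder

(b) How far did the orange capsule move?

1.8

The orange capsule was near (9.4, 3.4) before and (10.1, 1.7) after, so it travelled √(0.7² + 1.7²) ≈ 1.8 units.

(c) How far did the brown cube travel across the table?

0.8

The brown cube was near (4.9, 3.9) before and (5.3, 3.2) after, so it travelled √(0.4² + 0.7²) ≈ 0.8 units.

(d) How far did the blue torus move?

1.3

The blue torus moved from about (7.7, 2.0) to (7.1, 0.9), a distance of √(0.6² + 1.1²) ≈ 1.3.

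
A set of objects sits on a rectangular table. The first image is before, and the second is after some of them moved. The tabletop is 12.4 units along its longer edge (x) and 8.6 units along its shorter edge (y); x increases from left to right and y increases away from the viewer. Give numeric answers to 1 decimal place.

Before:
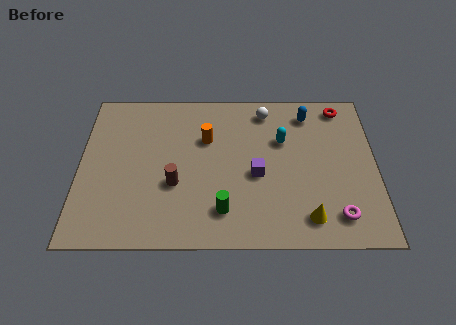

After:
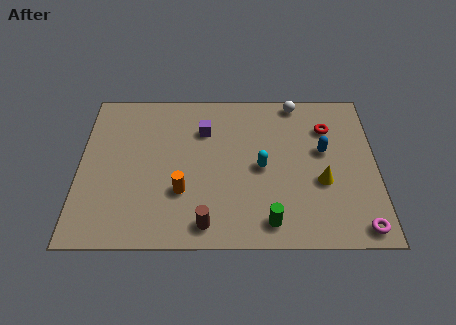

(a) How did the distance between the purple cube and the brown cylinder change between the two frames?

+1.7

Before: roughly 3.4 units apart; after: 5.1. That's 1.7 units further apart.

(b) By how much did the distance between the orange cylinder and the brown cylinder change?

-0.8

Before: roughly 2.8 units apart; after: 2.0. That's 0.8 units closer together.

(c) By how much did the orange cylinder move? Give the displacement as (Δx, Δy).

(-1.0, -2.9)

From the two frames, the orange cylinder sits at roughly (5.3, 5.7) before and (4.3, 2.8) after.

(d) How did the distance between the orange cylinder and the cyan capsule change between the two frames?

+0.3

Before: roughly 3.2 units apart; after: 3.5. That's 0.3 units further apart.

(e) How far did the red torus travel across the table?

1.3

The red torus was near (11.0, 7.5) before and (10.4, 6.3) after, so it travelled √(0.6² + 1.2²) ≈ 1.3 units.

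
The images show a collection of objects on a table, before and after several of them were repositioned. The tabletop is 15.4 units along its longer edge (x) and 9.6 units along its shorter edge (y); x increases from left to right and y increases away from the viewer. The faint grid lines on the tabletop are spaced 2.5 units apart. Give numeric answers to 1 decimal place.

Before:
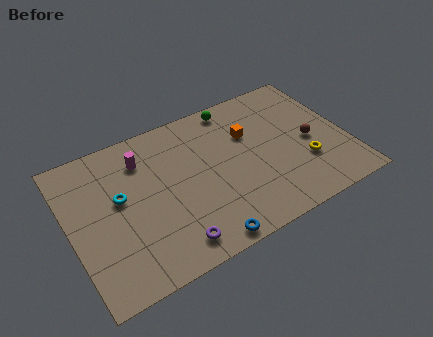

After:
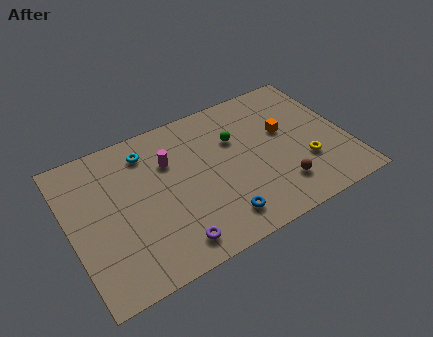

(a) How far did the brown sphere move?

3.0

From (13.4, 4.4) to (11.3, 2.2), the brown sphere covered √(2.1² + 2.2²) ≈ 3.0 units.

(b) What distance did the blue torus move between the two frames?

1.4

The blue torus was near (6.7, 0.8) before and (7.8, 1.7) after, so it travelled √(1.1² + 0.9²) ≈ 1.4 units.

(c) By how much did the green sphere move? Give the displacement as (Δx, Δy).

(-0.3, -2.2)

The green sphere started near (9.7, 8.6) and ended near (9.4, 6.4).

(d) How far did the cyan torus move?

2.9

From (2.8, 5.5) to (4.6, 7.8), the cyan torus covered √(1.8² + 2.3²) ≈ 2.9 units.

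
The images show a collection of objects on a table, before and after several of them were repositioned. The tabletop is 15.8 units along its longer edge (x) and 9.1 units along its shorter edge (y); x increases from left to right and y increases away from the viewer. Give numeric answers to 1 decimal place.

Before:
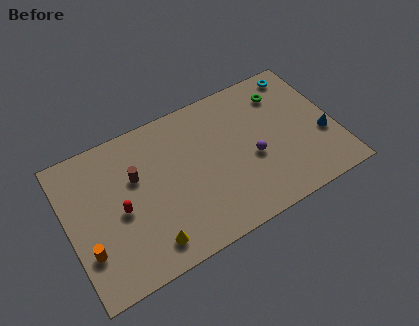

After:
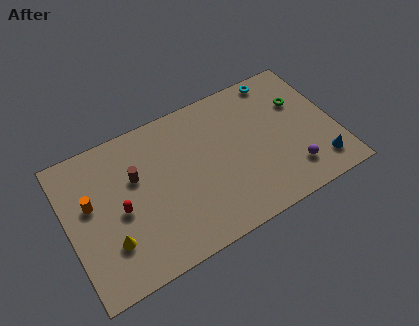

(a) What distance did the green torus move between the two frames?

1.3

The green torus moved from about (13.1, 7.1) to (14.0, 6.1), a distance of √(0.9² + 1.0²) ≈ 1.3.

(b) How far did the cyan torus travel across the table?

1.3

The cyan torus moved from about (14.3, 8.0) to (13.0, 8.2), a distance of √(1.3² + 0.2²) ≈ 1.3.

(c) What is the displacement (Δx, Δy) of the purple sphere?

(2.1, -1.8)

From the two frames, the purple sphere sits at roughly (10.8, 3.8) before and (12.9, 2.0) after.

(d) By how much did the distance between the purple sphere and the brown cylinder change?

+2.6

They were about 7.0 units apart before and 9.6 after — 2.6 units further apart.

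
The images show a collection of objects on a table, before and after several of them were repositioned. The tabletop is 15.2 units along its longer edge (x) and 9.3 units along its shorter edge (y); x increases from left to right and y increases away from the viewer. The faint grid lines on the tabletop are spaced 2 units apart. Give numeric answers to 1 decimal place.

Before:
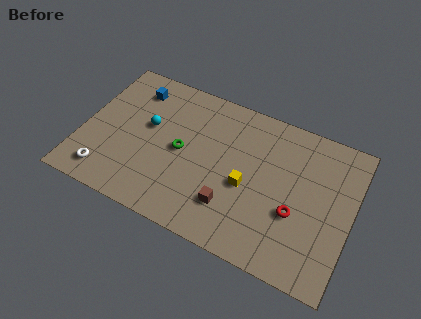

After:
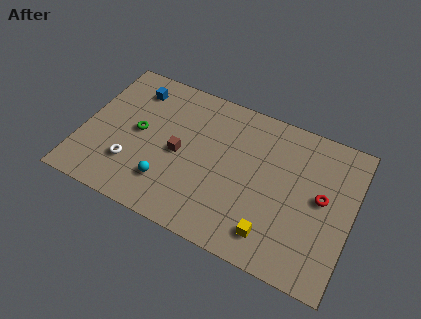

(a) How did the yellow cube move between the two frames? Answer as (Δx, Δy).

(1.7, -2.3)

From the two frames, the yellow cube sits at roughly (9.4, 4.0) before and (11.1, 1.7) after.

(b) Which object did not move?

the blue cube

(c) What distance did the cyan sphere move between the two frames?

3.4

From (3.6, 5.4) to (5.1, 2.3), the cyan sphere covered √(1.5² + 3.1²) ≈ 3.4 units.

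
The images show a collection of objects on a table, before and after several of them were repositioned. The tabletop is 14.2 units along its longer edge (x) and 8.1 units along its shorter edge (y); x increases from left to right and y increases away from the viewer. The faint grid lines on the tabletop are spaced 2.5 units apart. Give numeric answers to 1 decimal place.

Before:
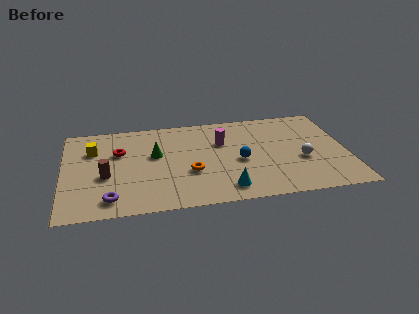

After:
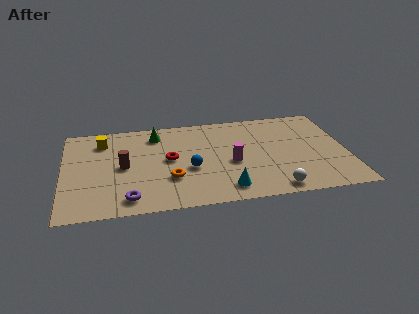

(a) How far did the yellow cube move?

0.9

The yellow cube moved from about (1.5, 5.7) to (2.0, 6.4), a distance of √(0.5² + 0.7²) ≈ 0.9.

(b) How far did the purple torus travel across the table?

0.9

The purple torus was near (2.3, 1.3) before and (3.2, 1.2) after, so it travelled √(0.9² + 0.1²) ≈ 0.9 units.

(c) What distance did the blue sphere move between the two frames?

2.5

From (8.8, 3.6) to (6.3, 3.3), the blue sphere covered √(2.5² + 0.3²) ≈ 2.5 units.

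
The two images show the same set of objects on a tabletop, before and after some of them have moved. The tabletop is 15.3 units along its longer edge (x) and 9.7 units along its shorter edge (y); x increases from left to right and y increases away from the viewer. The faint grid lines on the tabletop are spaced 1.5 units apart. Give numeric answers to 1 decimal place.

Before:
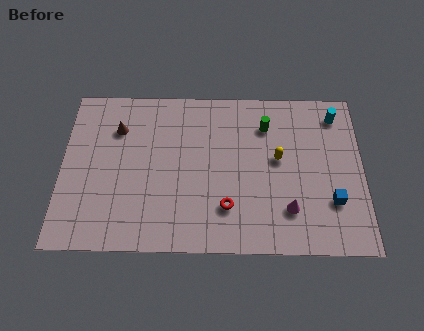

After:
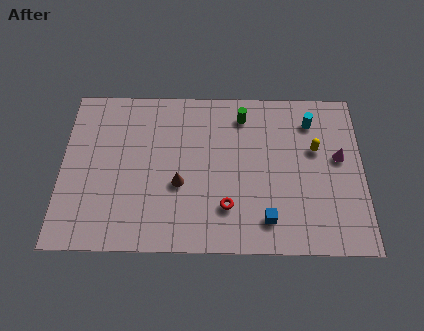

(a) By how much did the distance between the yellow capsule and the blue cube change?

+1.2

Before: roughly 3.7 units apart; after: 4.9. That's 1.2 units further apart.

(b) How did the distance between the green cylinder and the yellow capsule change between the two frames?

+2.1

They were about 2.1 units apart before and 4.2 after — 2.1 units further apart.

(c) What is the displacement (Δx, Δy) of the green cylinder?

(-1.2, 0.6)

From the two frames, the green cylinder sits at roughly (10.4, 7.4) before and (9.2, 8.0) after.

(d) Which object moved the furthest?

the brown cone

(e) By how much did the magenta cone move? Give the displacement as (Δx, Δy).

(2.6, 3.1)

From the two frames, the magenta cone sits at roughly (11.5, 2.4) before and (14.1, 5.5) after.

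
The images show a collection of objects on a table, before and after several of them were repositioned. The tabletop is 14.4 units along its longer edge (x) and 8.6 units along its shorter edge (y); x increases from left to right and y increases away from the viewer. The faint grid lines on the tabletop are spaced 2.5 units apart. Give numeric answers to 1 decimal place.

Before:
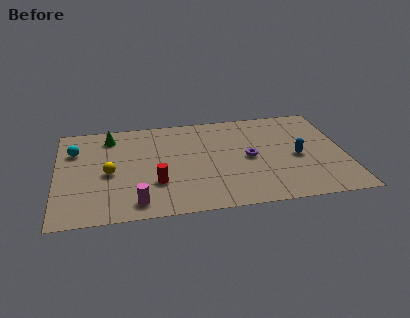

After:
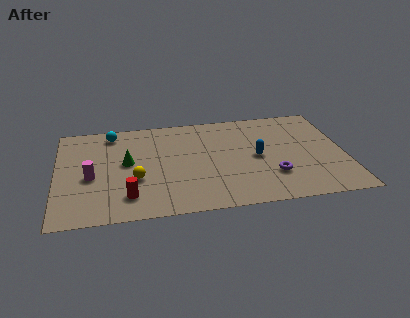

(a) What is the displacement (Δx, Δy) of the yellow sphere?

(1.3, -0.7)

The yellow sphere was at about (2.6, 3.9) and moved to about (3.9, 3.2).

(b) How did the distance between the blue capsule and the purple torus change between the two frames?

-0.6

The distance was about 2.4 in the first image and 1.8 in the second, so they moved 0.6 units closer together.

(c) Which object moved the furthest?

the magenta cylinder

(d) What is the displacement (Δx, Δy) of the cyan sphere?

(1.9, 1.3)

The cyan sphere started near (0.9, 6.1) and ended near (2.8, 7.4).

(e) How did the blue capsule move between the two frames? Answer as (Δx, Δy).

(-2.0, 0.3)

The blue capsule started near (12.0, 3.9) and ended near (10.0, 4.2).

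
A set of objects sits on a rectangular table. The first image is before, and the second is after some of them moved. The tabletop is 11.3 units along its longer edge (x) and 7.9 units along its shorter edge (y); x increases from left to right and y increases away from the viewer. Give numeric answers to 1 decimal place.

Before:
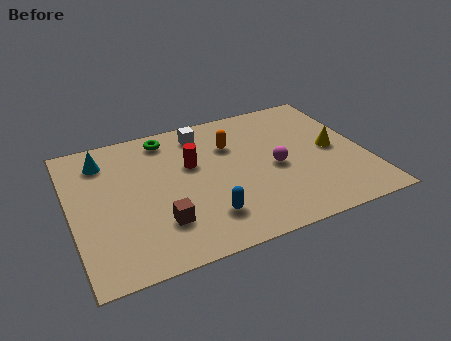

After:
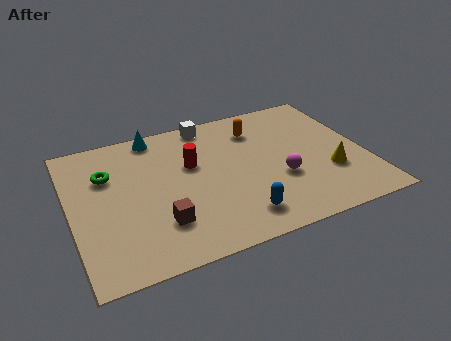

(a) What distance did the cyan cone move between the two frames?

2.2

From (1.4, 6.3) to (3.5, 7.1), the cyan cone covered √(2.1² + 0.8²) ≈ 2.2 units.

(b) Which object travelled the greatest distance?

the green torus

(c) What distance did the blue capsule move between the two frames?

1.3

The blue capsule was near (4.9, 1.8) before and (6.1, 1.4) after, so it travelled √(1.2² + 0.4²) ≈ 1.3 units.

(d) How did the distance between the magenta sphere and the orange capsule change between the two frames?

+0.8

The distance was about 2.4 in the first image and 3.2 in the second, so they moved 0.8 units further apart.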